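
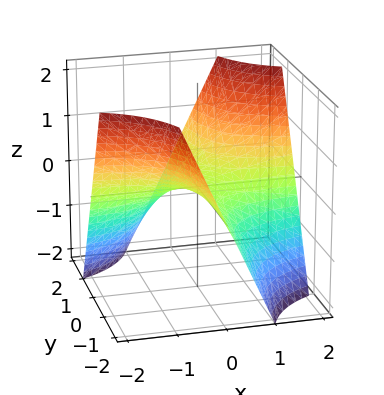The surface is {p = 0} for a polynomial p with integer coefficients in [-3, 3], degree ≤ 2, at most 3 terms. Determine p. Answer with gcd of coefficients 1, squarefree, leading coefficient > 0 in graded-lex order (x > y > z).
x*y - z

Degree: a hyperbolic paraboloid; a quadric, so deg p = 2.
From the axis intercepts and sections: the visible y-axis segment lies entirely on the surface; the visible x-axis segment lies entirely on the surface.
Matching integer coefficients to the picture gives p.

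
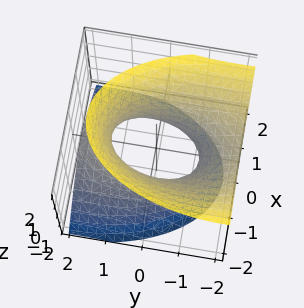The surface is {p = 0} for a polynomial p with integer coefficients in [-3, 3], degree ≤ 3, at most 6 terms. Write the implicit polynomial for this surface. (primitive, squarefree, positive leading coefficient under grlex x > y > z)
3*x^2 + y^2 + 2*y*z - 2*z^2 - 2

1. The degree is 2 — a generic line meets the surface in up to 2 points.
2. Checking where it meets the axes: no z-intercept at any integer in the box.
3. Together with the visible shape, these determine p as stated.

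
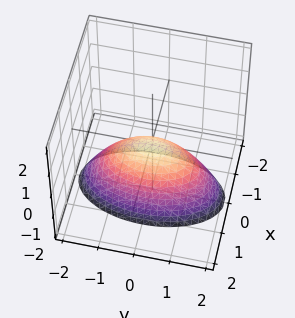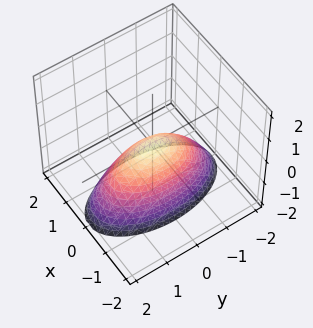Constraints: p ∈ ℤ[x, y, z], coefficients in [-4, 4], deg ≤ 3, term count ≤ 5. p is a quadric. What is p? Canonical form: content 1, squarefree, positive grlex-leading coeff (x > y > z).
(a) The degree is 2 — a paraboloid; a quadric.
(b) Symmetries: it's symmetric under x → −x, forcing even powers of x; it's symmetric under y → −y, forcing even powers of y.
(c) Reading off the gridlines: it crosses the z-axis at the gridline z = 0; it meets the x-axis at x = 0 (among the integer gridlines).
(d) Together with the visible shape, these determine p as stated.

3*x^2 + y^2 + 2*z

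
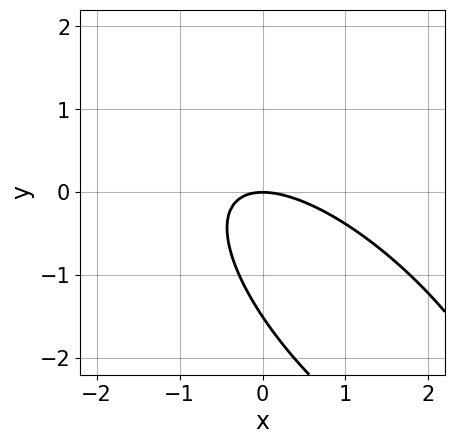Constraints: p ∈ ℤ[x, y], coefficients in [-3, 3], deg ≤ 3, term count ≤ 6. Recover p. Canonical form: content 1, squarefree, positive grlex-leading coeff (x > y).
(a) Degree: a generic line meets the curve in up to 2 points, so deg p = 2.
(b) Observable constraints: one y-axis crossing is at y = 0; one x-axis crossing is at x = 0.
(c) Assembling these constraints gives the stated polynomial.

2*x^2 + 3*x*y + 2*y^2 + 3*y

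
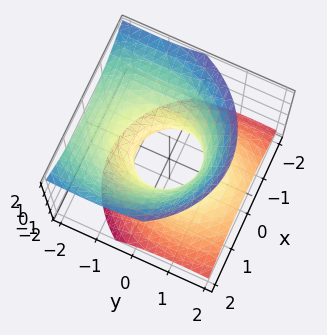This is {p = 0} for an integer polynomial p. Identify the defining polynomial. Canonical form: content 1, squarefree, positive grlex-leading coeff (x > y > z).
3*x^2 + 2*y^2 + 3*y*z - 3*z^2 - 2

1. Degree: no degree-1 surface has this shape, so deg p = 2.
2. Reading off the gridlines: the y-axis gridline crossings are at y ∈ {-1, 1}; it misses every integer gridline on the z-axis.
3. Together with the visible shape, these determine p as stated.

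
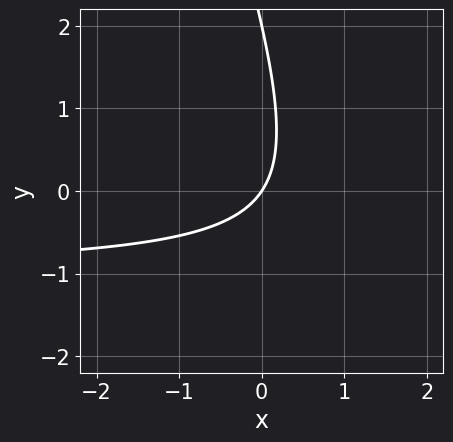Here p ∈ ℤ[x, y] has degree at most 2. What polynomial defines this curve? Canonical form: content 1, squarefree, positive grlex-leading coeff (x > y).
3*x*y + y^2 + 3*x - 2*y

(a) Degree: a generic line meets the curve in up to 2 points, so deg p = 2.
(b) From the axis intercepts and sections: it crosses the x-axis at the gridline x = 0; the y-axis gridline crossings are at y ∈ {0, 2}.
(c) Assembling these constraints gives the stated polynomial.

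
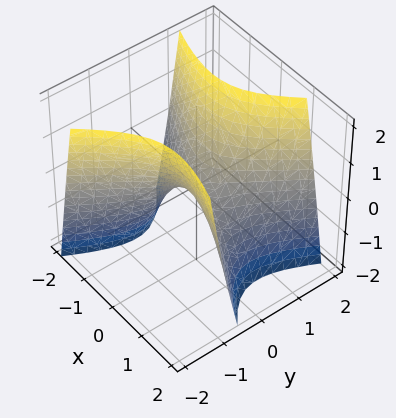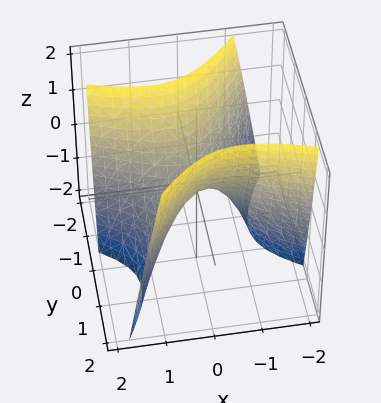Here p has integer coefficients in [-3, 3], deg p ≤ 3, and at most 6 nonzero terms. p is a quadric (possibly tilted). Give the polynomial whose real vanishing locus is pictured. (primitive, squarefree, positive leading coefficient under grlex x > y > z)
2*x^2 + 3*x*y - 3*y^2 + 2*z

(a) The degree is 2 — no degree-1 surface has this shape.
(b) From the axis intercepts and sections: one y-axis crossing is at y = 0; it crosses the z-axis at the gridline z = 0; it crosses the x-axis at the gridline x = 0.
(c) Matching integer coefficients to the picture gives p.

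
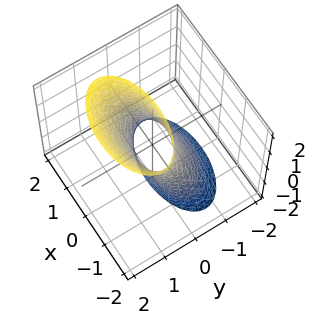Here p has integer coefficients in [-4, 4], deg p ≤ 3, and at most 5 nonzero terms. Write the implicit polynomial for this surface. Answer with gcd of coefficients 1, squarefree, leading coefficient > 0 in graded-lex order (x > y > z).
1. The degree is 2 — the shape is more complex than any degree-1 surface.
2. From the axis intercepts and sections: among the integer gridlines, it crosses the x-axis at x ∈ {-1, 1}; the surface avoids every integer z-axis point in the box.
3. Together with the visible shape, these determine p as stated.

x^2 + 3*y^2 - 2*y*z - 1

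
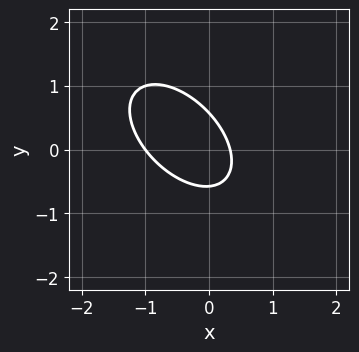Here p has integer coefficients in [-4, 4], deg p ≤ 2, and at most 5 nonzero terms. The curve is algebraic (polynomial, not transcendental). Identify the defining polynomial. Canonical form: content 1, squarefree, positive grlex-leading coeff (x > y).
deg p = 2.
Against the integer gridlines: one x-axis crossing is at x = -1.
Fitting integer coefficients to these (and the overall shape) gives p.

3*x^2 + 3*x*y + 3*y^2 + 2*x - 1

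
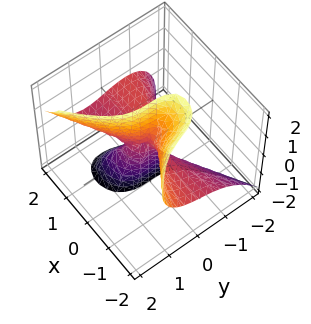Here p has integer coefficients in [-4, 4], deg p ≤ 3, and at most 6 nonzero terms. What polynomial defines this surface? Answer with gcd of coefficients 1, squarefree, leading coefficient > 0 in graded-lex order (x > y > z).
Degree: no degree-2 surface has this shape, so deg p = 3.
Reading off the gridlines: every point of the x-axis in the box is on the surface; the visible z-axis segment lies entirely on the surface.
Together with the visible shape, these determine p as stated.

3*x^2*z + 2*x*z^2 - 3*y^3 + 2*x*y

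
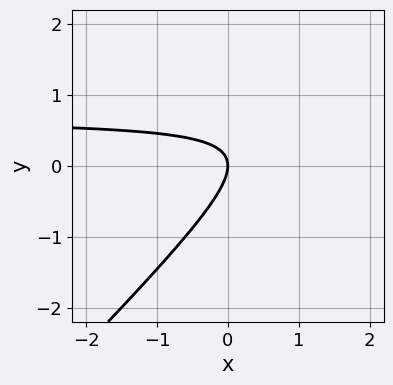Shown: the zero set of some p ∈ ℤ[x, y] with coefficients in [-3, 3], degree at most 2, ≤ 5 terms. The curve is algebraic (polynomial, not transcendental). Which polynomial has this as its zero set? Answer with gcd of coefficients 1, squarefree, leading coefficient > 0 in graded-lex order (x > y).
3*x*y - 3*y^2 - 2*x

Degree: no degree-1 curve has this shape, so deg p = 2.
Checking where it meets the axes: it crosses the x-axis at the gridline x = 0; it meets the y-axis at y = 0 (among the integer gridlines).
Fitting integer coefficients to these (and the overall shape) gives p.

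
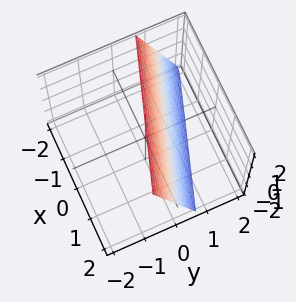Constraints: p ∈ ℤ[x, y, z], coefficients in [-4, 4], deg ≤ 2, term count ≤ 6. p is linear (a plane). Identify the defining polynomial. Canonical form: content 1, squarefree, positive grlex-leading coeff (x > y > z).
x + 3*y + z - 2

First, the degree is 1 — every cross-section is a straight line — this is a plane.
Next, from the axis intercepts and sections: one z-axis crossing is at z = 2; one x-axis crossing is at x = 2.
Finally, matching integer coefficients to the picture gives p.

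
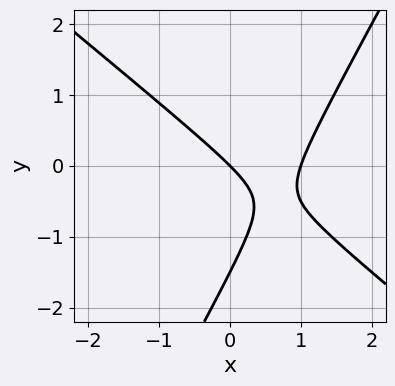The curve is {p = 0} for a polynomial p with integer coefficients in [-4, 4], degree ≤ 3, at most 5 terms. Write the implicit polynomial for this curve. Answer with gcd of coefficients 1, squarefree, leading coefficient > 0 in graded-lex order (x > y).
1. deg p = 2. The shape is more complex than any degree-1 curve.
2. From the axis intercepts and sections: it meets the y-axis at y = 0 (among the integer gridlines); the x-axis gridline crossings are at x ∈ {0, 1}.
3. Assembling these constraints gives the stated polynomial.

3*x^2 + 2*x*y - 2*y^2 - 3*x - 3*y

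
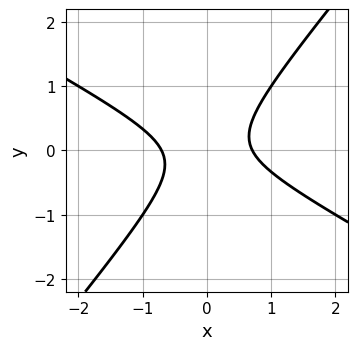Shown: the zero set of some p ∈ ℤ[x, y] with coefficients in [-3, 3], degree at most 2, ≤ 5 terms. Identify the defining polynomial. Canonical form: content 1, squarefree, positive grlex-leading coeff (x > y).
First, degree: a generic line meets the curve in up to 2 points, so deg p = 2.
Then, checking where it meets the axes: the curve avoids every integer y-axis point in the box.
Finally, assembling these constraints gives the stated polynomial.

2*x^2 + 2*x*y - 3*y^2 - 1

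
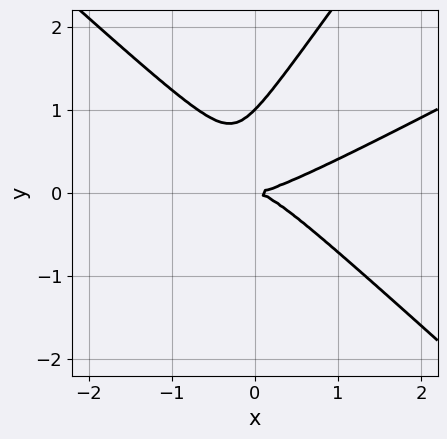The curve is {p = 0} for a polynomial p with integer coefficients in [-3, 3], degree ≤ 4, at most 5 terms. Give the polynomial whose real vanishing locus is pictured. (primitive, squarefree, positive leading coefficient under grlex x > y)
First, degree: no degree-2 curve has this shape, so deg p = 3.
Then, from the visible intercepts: it crosses the x-axis at the gridline x = 0; among the integer gridlines, it crosses the y-axis at y ∈ {0, 1}.
Finally, fitting integer coefficients to these (and the overall shape) gives p.

2*x^3 - 3*x^2*y - 3*x*y^2 + 3*y^3 - 3*y^2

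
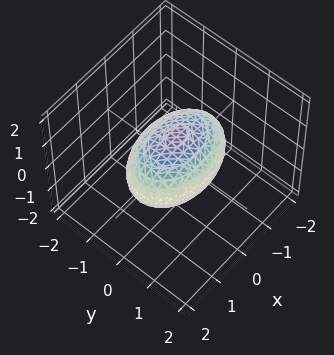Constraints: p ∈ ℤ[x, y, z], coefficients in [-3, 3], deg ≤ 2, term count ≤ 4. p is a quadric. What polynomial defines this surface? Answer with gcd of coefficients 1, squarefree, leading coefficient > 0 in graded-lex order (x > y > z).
(a) deg p = 2.
(b) Symmetries: mirror symmetry z ↦ −z ⇒ only even powers of z; it's symmetric under x → −x, forcing even powers of x; the y ↦ −y reflection is a symmetry, so y appears only in even powers.
(c) From the visible intercepts: among the integer gridlines, it crosses the z-axis at z ∈ {-1, 1}; the y-axis gridline crossings are at y ∈ {-1, 1}.
(d) Putting this together gives p.

x^2 + 2*y^2 + 2*z^2 - 2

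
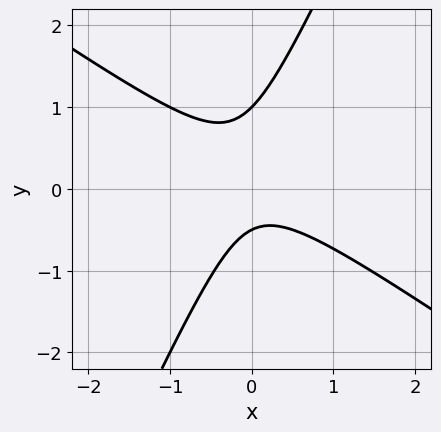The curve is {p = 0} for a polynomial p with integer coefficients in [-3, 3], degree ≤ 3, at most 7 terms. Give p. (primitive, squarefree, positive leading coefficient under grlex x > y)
3*x^2 + 3*x*y - 2*y^2 + y + 1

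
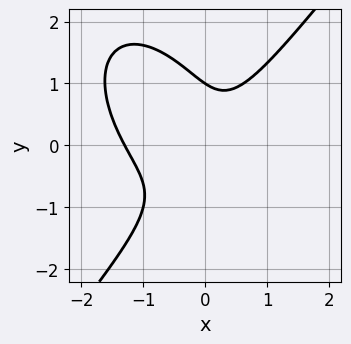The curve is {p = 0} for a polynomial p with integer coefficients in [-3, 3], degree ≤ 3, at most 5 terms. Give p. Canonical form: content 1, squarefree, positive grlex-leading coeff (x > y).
2*x^3 - y^3 + 2*x^2 - 2*x*y + 1

(a) The degree is 3 — the shape is more complex than any degree-2 curve.
(b) Checking where it meets the axes: it crosses the y-axis at the gridline y = 1.
(c) Assembling these constraints gives the stated polynomial.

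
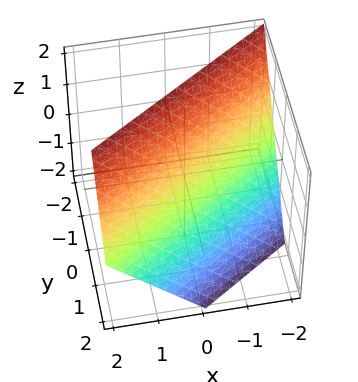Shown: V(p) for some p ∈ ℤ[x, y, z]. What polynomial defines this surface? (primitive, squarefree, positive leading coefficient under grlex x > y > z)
2*x - 3*y - 2*z + 2

1. Degree: every cross-section is a straight line — this is a plane, so deg p = 1.
2. Checking where it meets the axes: it meets the x-axis at x = -1 (among the integer gridlines); it meets the z-axis at z = 1 (among the integer gridlines).
3. Assembling these constraints gives the stated polynomial.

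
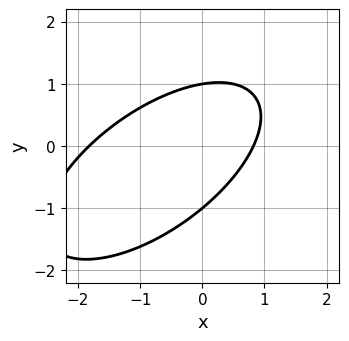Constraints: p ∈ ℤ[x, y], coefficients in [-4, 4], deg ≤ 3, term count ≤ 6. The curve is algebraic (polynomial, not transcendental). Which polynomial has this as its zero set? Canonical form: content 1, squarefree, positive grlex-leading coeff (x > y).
2*x^2 - 3*x*y + 3*y^2 + 2*x - 3

deg p = 2.
From the axis intercepts and sections: among the integer gridlines, it crosses the y-axis at y ∈ {-1, 1}.
Assembling these constraints gives the stated polynomial.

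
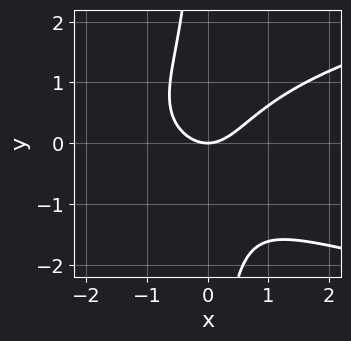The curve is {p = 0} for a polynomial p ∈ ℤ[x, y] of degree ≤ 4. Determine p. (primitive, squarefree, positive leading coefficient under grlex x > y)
1. The degree is 3 — the shape is more complex than any degree-2 curve.
2. From the visible intercepts: it crosses the y-axis at the gridline y = 0; one x-axis crossing is at x = 0.
3. Solving for integer coefficients yields p as stated.

x*y^2 - x^2 + y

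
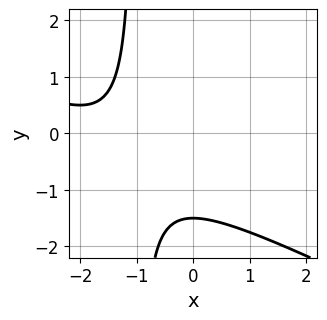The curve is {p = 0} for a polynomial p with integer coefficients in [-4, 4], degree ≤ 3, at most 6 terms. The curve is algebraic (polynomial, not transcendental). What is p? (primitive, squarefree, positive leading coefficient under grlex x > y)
x^2 + 2*x*y + 3*x + 2*y + 3

First, degree: a generic line meets the curve in up to 2 points, so deg p = 2.
Next, from the axis intercepts and sections: it misses every integer gridline on the x-axis.
Finally, matching integer coefficients to the picture gives p.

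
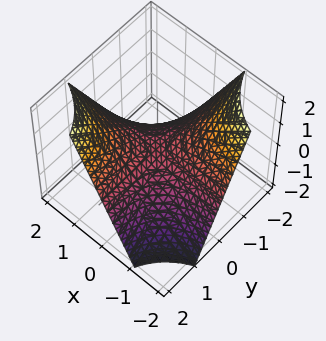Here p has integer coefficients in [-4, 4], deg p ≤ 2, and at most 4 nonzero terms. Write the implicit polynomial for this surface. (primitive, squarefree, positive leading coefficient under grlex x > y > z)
x*y - z

Degree: a hyperbolic paraboloid; a quadric, so deg p = 2.
From the visible intercepts: every point of the x-axis in the box is on the surface; the visible y-axis segment lies entirely on the surface; it crosses the z-axis at the gridline z = 0.
Assembling these constraints gives the stated polynomial.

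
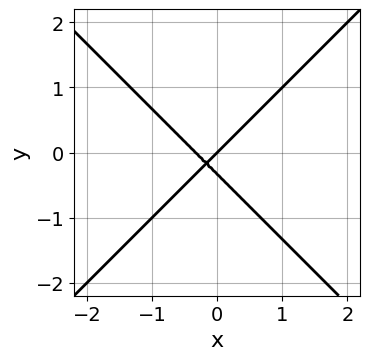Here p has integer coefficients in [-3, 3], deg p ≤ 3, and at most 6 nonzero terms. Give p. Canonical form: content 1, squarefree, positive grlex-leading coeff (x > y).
3*x^2 - 3*y^2 + x - y

(a) deg p = 2. No degree-1 curve has this shape.
(b) Reading off the gridlines: one y-axis crossing is at y = 0; one x-axis crossing is at x = 0.
(c) Putting this together gives p.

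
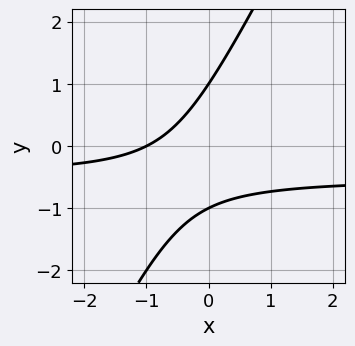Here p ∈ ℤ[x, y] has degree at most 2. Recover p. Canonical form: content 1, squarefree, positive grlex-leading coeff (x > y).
2*x*y - y^2 + x + 1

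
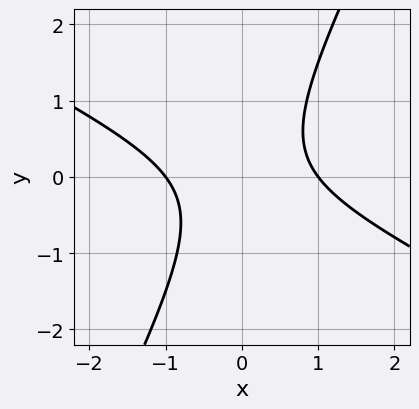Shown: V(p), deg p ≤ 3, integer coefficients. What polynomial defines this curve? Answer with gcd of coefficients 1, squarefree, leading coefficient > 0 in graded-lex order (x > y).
2*x^2 + 3*x*y - 2*y^2 - 2

First, degree: no degree-1 curve has this shape, so deg p = 2.
Then, observable constraints: the curve avoids every integer y-axis point in the box; among the integer gridlines, it crosses the x-axis at x ∈ {-1, 1}.
Finally, assembling these constraints gives the stated polynomial.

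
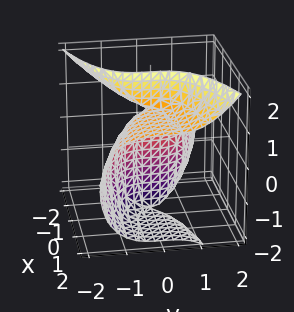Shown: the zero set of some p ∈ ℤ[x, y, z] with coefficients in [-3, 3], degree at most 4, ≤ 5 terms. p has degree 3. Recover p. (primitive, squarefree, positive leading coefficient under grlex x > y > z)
x*z^2 - y^3 + x*z - 2*x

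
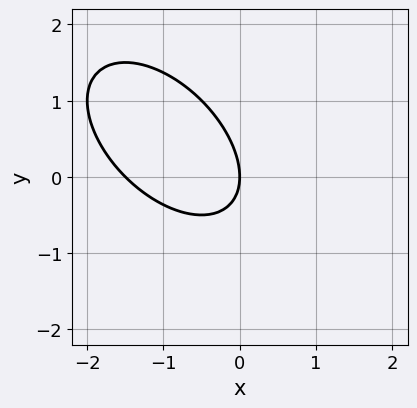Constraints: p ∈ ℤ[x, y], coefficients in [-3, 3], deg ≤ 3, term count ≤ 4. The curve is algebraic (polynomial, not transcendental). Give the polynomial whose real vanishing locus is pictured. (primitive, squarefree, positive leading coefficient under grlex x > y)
(a) The degree is 2 — a generic line meets the curve in up to 2 points.
(b) From the axis intercepts and sections: it crosses the y-axis at the gridline y = 0; it meets the x-axis at x = 0 (among the integer gridlines).
(c) Assembling these constraints gives the stated polynomial.

2*x^2 + 2*x*y + 2*y^2 + 3*x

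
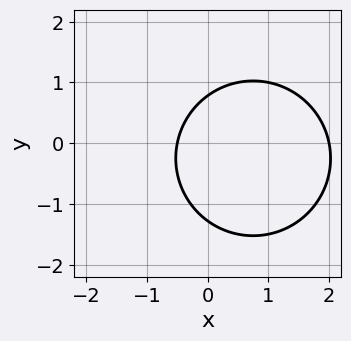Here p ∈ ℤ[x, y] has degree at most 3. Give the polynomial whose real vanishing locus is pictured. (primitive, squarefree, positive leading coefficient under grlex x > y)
1. The degree is 2 — a generic line meets the curve in up to 2 points.
2. Against the integer gridlines: one x-axis crossing is at x = 2.
3. Putting this together gives p.

2*x^2 + 2*y^2 - 3*x + y - 2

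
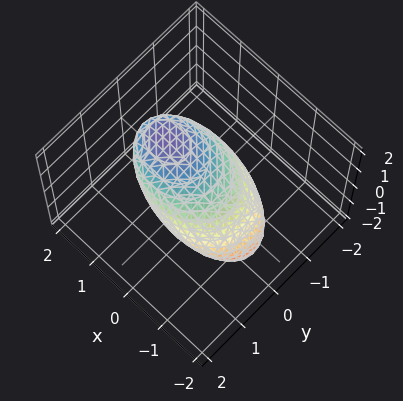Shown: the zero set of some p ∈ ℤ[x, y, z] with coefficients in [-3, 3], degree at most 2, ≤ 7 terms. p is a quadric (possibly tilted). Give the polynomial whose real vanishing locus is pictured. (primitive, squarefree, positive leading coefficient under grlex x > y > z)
The degree is 2 — a generic line meets the surface in up to 2 points.
Against the integer gridlines: the y-axis gridline crossings are at y ∈ {-1, 1}; the z-axis gridline crossings are at z ∈ {-1, 1}.
Solving for integer coefficients yields p as stated.

2*x^2 - 3*x*z + 3*y^2 + 3*z^2 - 3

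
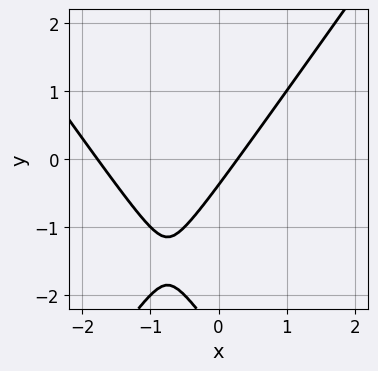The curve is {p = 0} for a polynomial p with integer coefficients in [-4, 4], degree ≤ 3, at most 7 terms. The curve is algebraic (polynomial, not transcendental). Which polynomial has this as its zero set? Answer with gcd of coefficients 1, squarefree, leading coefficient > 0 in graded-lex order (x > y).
First, degree: the shape is more complex than any degree-1 curve, so deg p = 2.
Finally, matching integer coefficients to the picture gives p.

2*x^2 - y^2 + 3*x - 3*y - 1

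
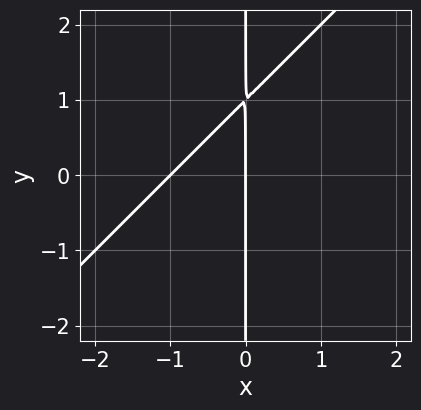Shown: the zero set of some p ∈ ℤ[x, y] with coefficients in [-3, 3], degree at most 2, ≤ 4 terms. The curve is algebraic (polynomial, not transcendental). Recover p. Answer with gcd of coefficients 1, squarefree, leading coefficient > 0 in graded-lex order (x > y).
x^2 - x*y + x

First, degree: the shape is more complex than any degree-1 curve, so deg p = 2.
Then, checking where it meets the axes: among the integer gridlines, it crosses the x-axis at x ∈ {-1, 0}; the visible y-axis segment lies entirely on the curve.
Finally, these observations pin down the coefficients.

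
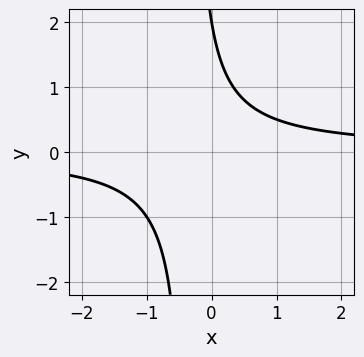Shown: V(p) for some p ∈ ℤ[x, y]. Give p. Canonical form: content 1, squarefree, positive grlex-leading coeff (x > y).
1. deg p = 2. The shape is more complex than any degree-1 curve.
2. Against the integer gridlines: it meets the y-axis at y = 2 (among the integer gridlines); the curve avoids every integer x-axis point in the box.
3. Matching integer coefficients to the picture gives p.

3*x*y + y - 2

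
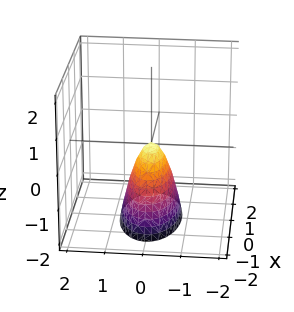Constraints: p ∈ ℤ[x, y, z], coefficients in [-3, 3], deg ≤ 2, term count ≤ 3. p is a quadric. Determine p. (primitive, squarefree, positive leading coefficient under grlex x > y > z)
x^2 + 3*y^2 + z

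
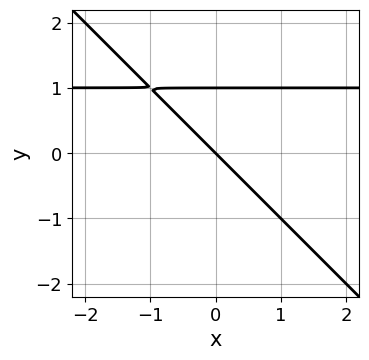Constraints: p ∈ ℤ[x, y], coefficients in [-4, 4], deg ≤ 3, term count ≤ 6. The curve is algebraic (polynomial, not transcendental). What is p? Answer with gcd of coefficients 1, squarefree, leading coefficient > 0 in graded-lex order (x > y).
x*y + y^2 - x - y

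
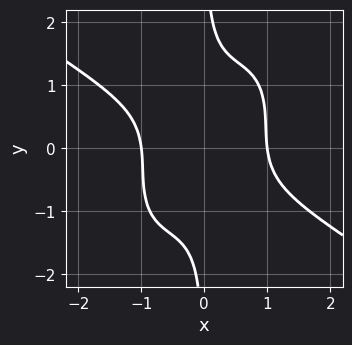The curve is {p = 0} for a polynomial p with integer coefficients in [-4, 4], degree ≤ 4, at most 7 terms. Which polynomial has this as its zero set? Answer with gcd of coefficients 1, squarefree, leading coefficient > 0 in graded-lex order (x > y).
2*x^4 + x^3*y - 2*x^2*y^2 + 2*x*y^3 - 2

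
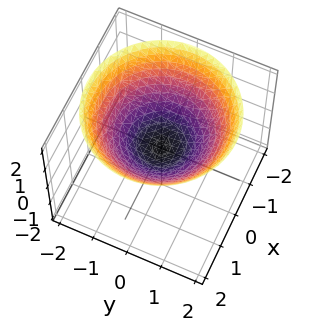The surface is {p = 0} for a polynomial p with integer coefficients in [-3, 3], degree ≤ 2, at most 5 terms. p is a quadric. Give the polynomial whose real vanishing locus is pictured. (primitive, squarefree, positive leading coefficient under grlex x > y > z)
x^2 + y^2 - 2*z

(a) Degree: a paraboloid; a quadric, so deg p = 2.
(b) Symmetry: every cross-section ⟂ z is a circle, so x, y appear only via x² + y².
(c) Observable constraints: a circular section at z = 1 has radius between 1 and 2; it crosses the z-axis at the gridline z = 0; it meets the x-axis at x = 0 (among the integer gridlines); it meets the y-axis at y = 0 (among the integer gridlines).
(d) These observations pin down the coefficients.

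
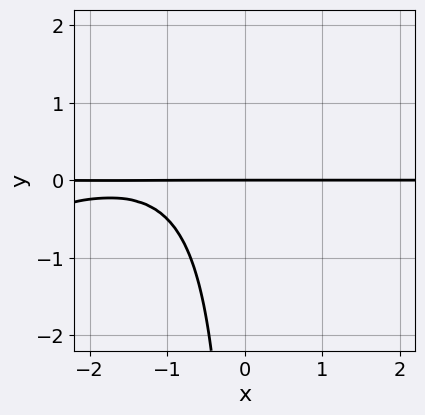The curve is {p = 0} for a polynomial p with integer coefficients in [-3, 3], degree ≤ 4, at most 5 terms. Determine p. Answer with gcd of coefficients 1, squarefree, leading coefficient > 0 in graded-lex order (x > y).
(a) deg p = 3. A generic line meets the curve in up to 3 points.
(b) Reading off the gridlines: it crosses the y-axis at the gridline y = 0; every point of the x-axis in the box is on the curve.
(c) Fitting integer coefficients to these (and the overall shape) gives p.

x^2*y - 2*x*y^2 + 3*x*y + 3*y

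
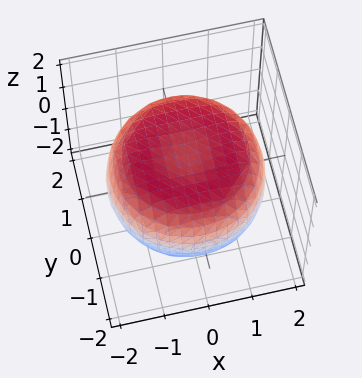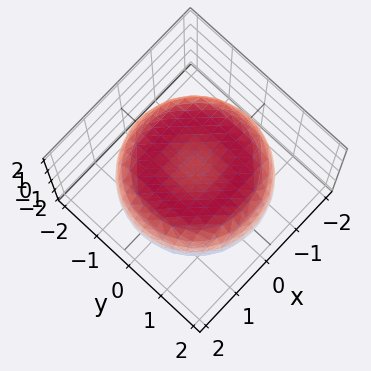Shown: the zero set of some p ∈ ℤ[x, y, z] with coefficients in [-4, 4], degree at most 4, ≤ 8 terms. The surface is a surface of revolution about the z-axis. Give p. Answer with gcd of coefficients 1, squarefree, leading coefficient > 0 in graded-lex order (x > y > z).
1. Degree: a generic line meets the surface in up to 4 points, so deg p = 4.
2. Symmetries: every cross-section ⟂ z is a circle, so x, y appear only via x² + y².
3. Reading off the gridlines: a circular section at z = 0 has radius between 1 and 2; among the integer gridlines, it crosses the z-axis at z ∈ {-1, 1}.
4. Assembling these constraints gives the stated polynomial.

x^4 + 2*x^2*y^2 + y^4 - 2*x^2 - 2*y^2 + 3*z^2 - 3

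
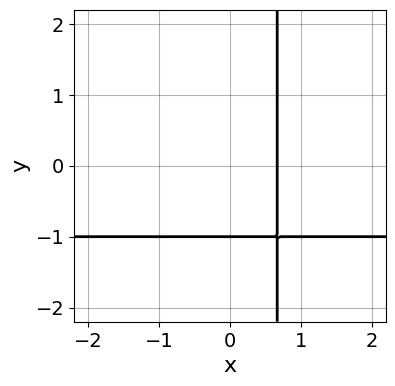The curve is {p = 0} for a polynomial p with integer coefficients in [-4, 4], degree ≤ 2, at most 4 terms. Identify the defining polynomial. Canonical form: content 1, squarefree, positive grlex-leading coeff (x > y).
(a) deg p = 2. No degree-1 curve has this shape.
(b) Observable constraints: it crosses the y-axis at the gridline y = -1.
(c) The integer polynomial consistent with all of this is the stated p.

3*x*y + 3*x - 2*y - 2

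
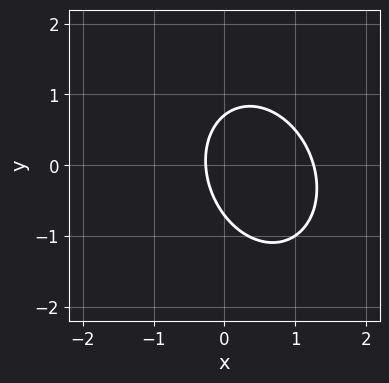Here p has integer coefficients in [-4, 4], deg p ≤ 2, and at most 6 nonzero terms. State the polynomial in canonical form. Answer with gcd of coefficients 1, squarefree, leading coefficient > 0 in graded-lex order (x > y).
(a) Degree: the shape is more complex than any degree-1 curve, so deg p = 2.
(b) The integer polynomial consistent with all of this is the stated p.

3*x^2 + x*y + 2*y^2 - 3*x - 1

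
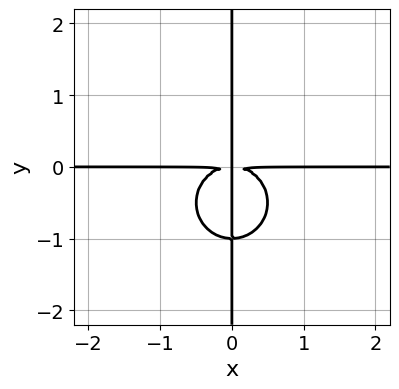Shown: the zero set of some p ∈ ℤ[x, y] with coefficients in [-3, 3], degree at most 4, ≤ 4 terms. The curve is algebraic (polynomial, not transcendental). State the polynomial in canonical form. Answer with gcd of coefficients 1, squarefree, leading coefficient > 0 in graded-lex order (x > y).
x^3*y + x*y^3 + x*y^2

1. Degree: no degree-3 curve has this shape, so deg p = 4.
2. From the axis intercepts and sections: every point of the y-axis in the box is on the curve; every point of the x-axis in the box is on the curve.
3. Assembling these constraints gives the stated polynomial.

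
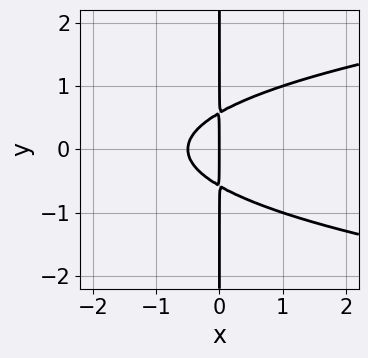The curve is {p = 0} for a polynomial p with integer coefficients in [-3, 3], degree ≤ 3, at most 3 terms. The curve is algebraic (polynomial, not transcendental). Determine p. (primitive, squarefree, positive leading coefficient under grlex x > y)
3*x*y^2 - 2*x^2 - x

First, deg p = 3. No degree-2 curve has this shape.
Next, symmetries: it's symmetric under y → −y, forcing even powers of y.
Next, from the axis intercepts and sections: it meets the x-axis at x = 0 (among the integer gridlines); the visible y-axis segment lies entirely on the curve.
Finally, matching integer coefficients to the picture gives p.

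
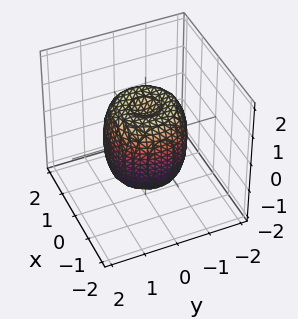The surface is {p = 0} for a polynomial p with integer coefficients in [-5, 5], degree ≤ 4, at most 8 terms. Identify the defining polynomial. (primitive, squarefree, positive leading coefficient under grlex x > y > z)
2*x^4 + 4*x^2*y^2 + 2*y^4 - 2*x^2 - 2*y^2 + z^2 - 1

First, degree: a generic line meets the surface in up to 4 points, so deg p = 4.
Then, symmetry: every cross-section ⟂ z is a circle, so x, y appear only via x² + y².
Then, reading off the gridlines: a circular section at z = 0 has radius between 1 and 2; the z-axis gridline crossings are at z ∈ {-1, 1}.
Finally, fitting integer coefficients to these (and the overall shape) gives p.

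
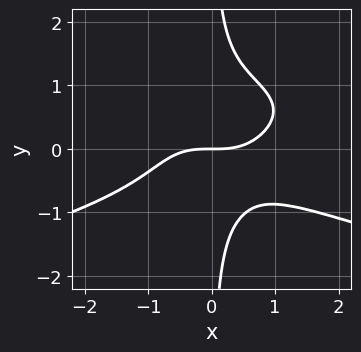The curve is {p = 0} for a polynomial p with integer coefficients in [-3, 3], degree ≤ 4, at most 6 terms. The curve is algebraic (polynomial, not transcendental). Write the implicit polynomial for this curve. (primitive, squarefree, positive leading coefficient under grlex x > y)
3*x*y^3 + x^3 - x*y^2 - 2*y

(a) Degree: a generic line meets the curve in up to 4 points, so deg p = 4.
(b) From the visible intercepts: it meets the x-axis at x = 0 (among the integer gridlines); it meets the y-axis at y = 0 (among the integer gridlines).
(c) Together with the visible shape, these determine p as stated.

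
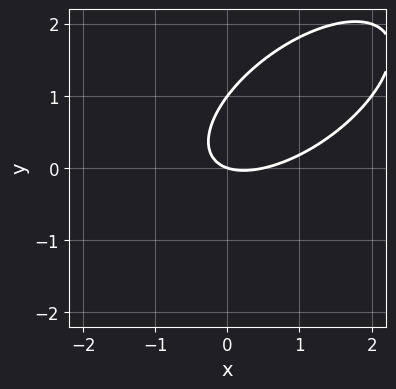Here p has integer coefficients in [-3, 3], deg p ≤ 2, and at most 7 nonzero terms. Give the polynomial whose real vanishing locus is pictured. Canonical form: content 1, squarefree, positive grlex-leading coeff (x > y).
2*x^2 - 3*x*y + 3*y^2 - x - 3*y

1. deg p = 2. A generic line meets the curve in up to 2 points.
2. From the visible intercepts: the y-axis gridline crossings are at y ∈ {0, 1}; it meets the x-axis at x = 0 (among the integer gridlines).
3. Together with the visible shape, these determine p as stated.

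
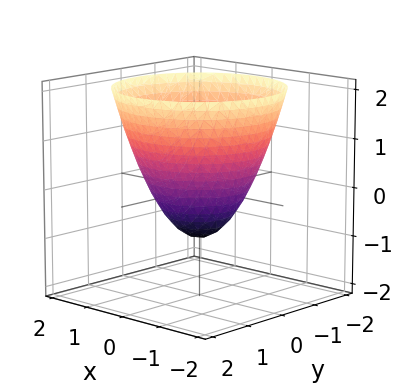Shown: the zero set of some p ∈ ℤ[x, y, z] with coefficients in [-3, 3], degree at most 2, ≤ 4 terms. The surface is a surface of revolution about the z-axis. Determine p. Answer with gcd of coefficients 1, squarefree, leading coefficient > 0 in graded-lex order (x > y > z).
Degree: a generic line meets the surface in up to 2 points, so deg p = 2.
Symmetry: the z-axis is an axis of rotation, so x and y enter only as x² + y².
Against the integer gridlines: the y-axis gridline crossings are at y ∈ {-1, 1}; the x-axis gridline crossings are at x ∈ {-1, 1}; a circular section at z = 0 has radius exactly 1.
Putting this together gives p. Check: (0, 0, -1) on the z-axis lies on the surface, and p(0, 0, -1) = 0. ✓

x^2 + y^2 - z - 1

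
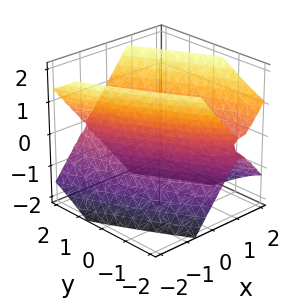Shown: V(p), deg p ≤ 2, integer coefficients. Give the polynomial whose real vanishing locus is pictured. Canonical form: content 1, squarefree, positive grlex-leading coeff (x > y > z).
(a) Degree: the shape is more complex than any degree-1 surface, so deg p = 2.
(b) Checking where it meets the axes: the y-axis gridline crossings are at y ∈ {-1, 1}; the surface avoids every integer z-axis point in the box.
(c) The integer polynomial consistent with all of this is the stated p.

3*x^2 + 3*x*y + y^2 - 2*z^2 - 1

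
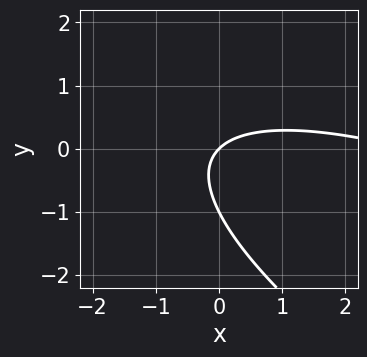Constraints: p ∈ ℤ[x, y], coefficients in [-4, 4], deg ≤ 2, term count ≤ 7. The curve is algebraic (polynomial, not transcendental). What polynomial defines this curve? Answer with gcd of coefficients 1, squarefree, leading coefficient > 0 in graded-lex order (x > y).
x^2 + 3*x*y + 3*y^2 - 3*x + 3*y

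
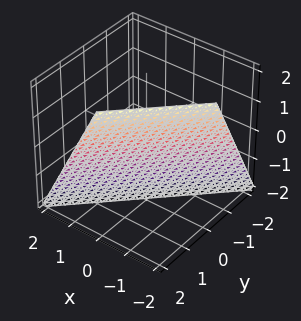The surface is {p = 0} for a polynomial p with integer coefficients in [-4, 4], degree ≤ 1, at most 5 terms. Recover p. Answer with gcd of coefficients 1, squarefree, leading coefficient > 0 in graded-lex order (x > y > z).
2*x - 2*y + z + 2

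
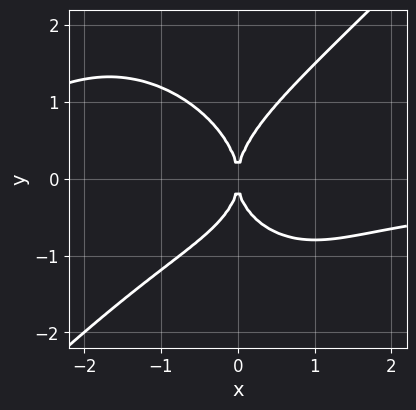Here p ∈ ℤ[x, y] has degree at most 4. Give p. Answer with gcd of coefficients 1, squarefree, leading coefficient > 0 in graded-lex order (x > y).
First, the degree is 4 — the shape is more complex than any degree-3 curve.
Next, checking where it meets the axes: it meets the y-axis at y = 0 (among the integer gridlines); it crosses the x-axis at the gridline x = 0.
Finally, fitting integer coefficients to these (and the overall shape) gives p.

x^3*y - y^4 + x^2*y + 2*x^2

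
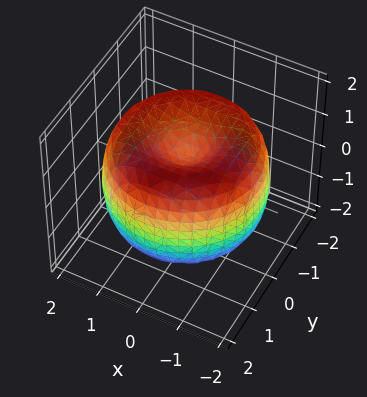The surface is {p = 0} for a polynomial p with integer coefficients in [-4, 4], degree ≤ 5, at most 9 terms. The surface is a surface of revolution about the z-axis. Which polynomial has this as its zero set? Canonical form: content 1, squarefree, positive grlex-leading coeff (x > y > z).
Degree: a generic line meets the surface in up to 4 points, so deg p = 4.
Symmetry: the z-axis is an axis of rotation, so x and y enter only as x² + y².
Reading off the gridlines: a circular section at z = -1 has radius between 0 and 1.
Assembling these constraints gives the stated polynomial.

x^4 + 2*x^2*y^2 + y^4 - 3*x^2 - 3*y^2 + 2*z^2 - 1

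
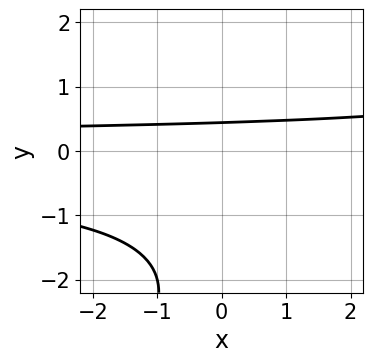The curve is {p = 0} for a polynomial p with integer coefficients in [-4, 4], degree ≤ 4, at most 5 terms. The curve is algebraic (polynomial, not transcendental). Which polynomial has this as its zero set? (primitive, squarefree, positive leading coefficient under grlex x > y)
First, deg p = 3. No degree-2 curve has this shape.
Next, against the integer gridlines: it misses every integer gridline on the x-axis.
Finally, these observations pin down the coefficients.

x*y^2 - y^3 - 3*y^2 - 3*y + 2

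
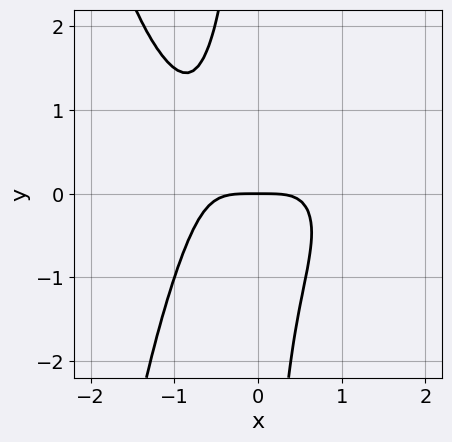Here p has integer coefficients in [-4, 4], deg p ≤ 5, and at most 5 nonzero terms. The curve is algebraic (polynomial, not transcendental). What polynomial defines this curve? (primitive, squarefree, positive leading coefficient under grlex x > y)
3*x^4 + x^2*y^2 - 2*x^2*y + 3*x*y^2 + 3*y

1. The degree is 4 — no degree-3 curve has this shape.
2. From the visible intercepts: it meets the y-axis at y = 0 (among the integer gridlines); it crosses the x-axis at the gridline x = 0.
3. Putting this together gives p.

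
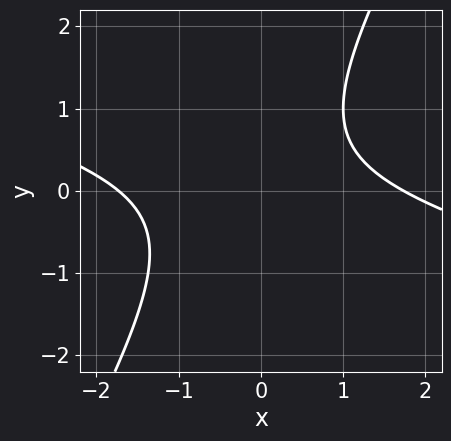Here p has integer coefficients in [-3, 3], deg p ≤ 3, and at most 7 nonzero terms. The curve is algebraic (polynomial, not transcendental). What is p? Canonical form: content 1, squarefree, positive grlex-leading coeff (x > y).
1. The degree is 2 — the shape is more complex than any degree-1 curve.
2. From the visible intercepts: it misses every integer gridline on the y-axis.
3. These observations pin down the coefficients.

x^2 + 3*x*y - 2*y^2 + y - 3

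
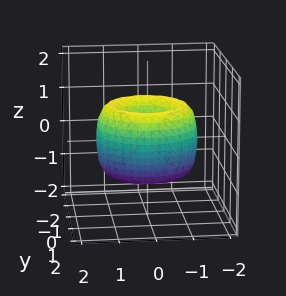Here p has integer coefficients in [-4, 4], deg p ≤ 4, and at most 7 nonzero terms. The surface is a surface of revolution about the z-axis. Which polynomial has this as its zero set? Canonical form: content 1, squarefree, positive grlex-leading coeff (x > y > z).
x^4 + 2*x^2*y^2 + y^4 - 2*x^2 - 2*y^2 + z^2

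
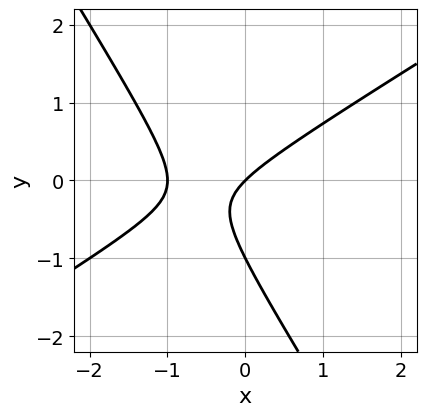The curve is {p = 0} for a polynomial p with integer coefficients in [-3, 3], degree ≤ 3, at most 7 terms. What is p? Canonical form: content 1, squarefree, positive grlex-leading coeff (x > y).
x^2 - x*y - y^2 + x - y

The degree is 2 — a generic line meets the curve in up to 2 points.
From the axis intercepts and sections: the x-axis gridline crossings are at x ∈ {-1, 0}; the y-axis gridline crossings are at y ∈ {-1, 0}.
Together with the visible shape, these determine p as stated.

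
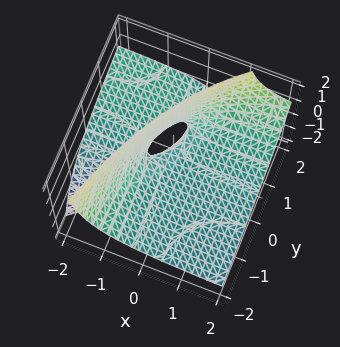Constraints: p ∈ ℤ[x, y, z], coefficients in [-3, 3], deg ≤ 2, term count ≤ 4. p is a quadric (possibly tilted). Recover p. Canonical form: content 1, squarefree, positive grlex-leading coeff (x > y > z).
x*y - 3*x*z + 2*y*z - 2*z

First, degree: a generic line meets the surface in up to 2 points, so deg p = 2.
Next, reading off the gridlines: every point of the y-axis in the box is on the surface; one z-axis crossing is at z = 0.
Finally, solving for integer coefficients yields p as stated. Check: (2, 0, 0) on the x-axis lies on the surface, and p(2, 0, 0) = 0. ✓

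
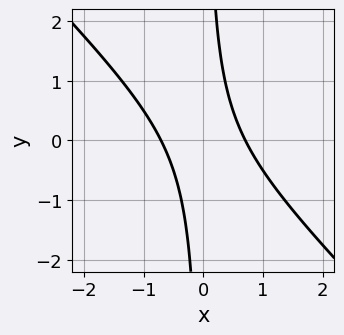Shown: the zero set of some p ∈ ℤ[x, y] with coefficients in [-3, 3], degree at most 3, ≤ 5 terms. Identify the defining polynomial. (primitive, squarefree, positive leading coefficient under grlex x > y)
deg p = 2. The shape is more complex than any degree-1 curve.
Against the integer gridlines: no y-intercept at any integer in the box.
Putting this together gives p.

2*x^2 + 2*x*y - 1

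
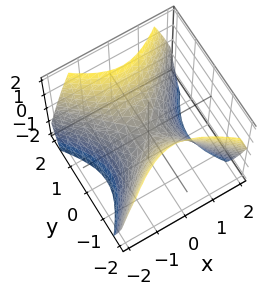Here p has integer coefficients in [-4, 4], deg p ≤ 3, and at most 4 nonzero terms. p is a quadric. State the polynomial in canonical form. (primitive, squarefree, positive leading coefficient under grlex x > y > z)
deg p = 2. A hyperbolic paraboloid; a quadric.
Symmetries: mirror symmetry y ↦ −y ⇒ only even powers of y; it's symmetric under x → −x, forcing even powers of x.
Observable constraints: it crosses the x-axis at the gridline x = 0; it meets the z-axis at z = 0 (among the integer gridlines).
Matching integer coefficients to the picture gives p.

x^2 - y^2 + z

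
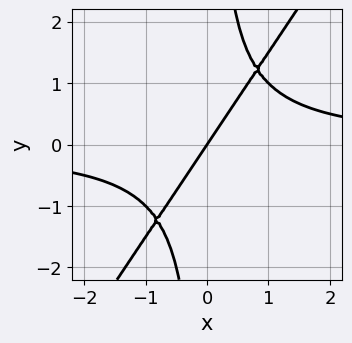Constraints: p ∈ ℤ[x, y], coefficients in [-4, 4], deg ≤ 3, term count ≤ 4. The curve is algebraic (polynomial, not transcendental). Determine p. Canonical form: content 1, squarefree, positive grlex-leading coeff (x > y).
First, deg p = 3. No degree-2 curve has this shape.
Then, reading off the gridlines: it crosses the y-axis at the gridline y = 0; it meets the x-axis at x = 0 (among the integer gridlines).
Finally, fitting integer coefficients to these (and the overall shape) gives p.

3*x^2*y - 2*x*y^2 - 3*x + 2*y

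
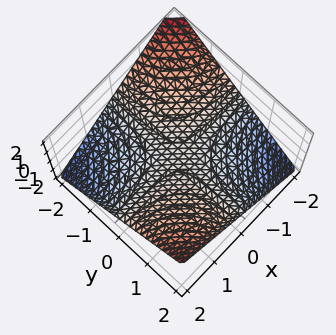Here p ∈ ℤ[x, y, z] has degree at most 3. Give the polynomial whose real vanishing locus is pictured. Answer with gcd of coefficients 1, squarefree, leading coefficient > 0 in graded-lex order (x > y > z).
x*y - 2*z

(a) deg p = 2. A saddle surface; a quadric.
(b) Against the integer gridlines: the visible x-axis segment lies entirely on the surface; one z-axis crossing is at z = 0; the visible y-axis segment lies entirely on the surface.
(c) Solving for integer coefficients yields p as stated.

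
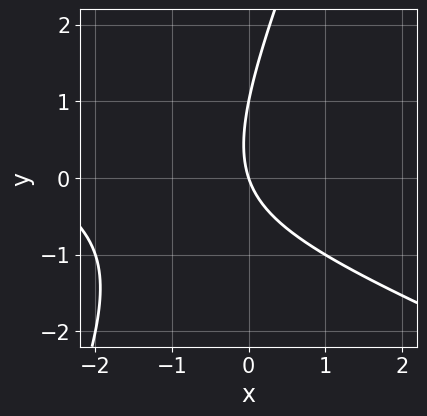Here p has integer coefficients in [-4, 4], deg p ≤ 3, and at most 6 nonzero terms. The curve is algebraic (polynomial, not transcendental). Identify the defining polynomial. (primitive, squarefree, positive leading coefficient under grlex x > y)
x^2 + 2*x*y - y^2 + 3*x + y

(a) deg p = 2. A generic line meets the curve in up to 2 points.
(b) Reading off the gridlines: among the integer gridlines, it crosses the y-axis at y ∈ {0, 1}; it meets the x-axis at x = 0 (among the integer gridlines).
(c) Solving for integer coefficients yields p as stated.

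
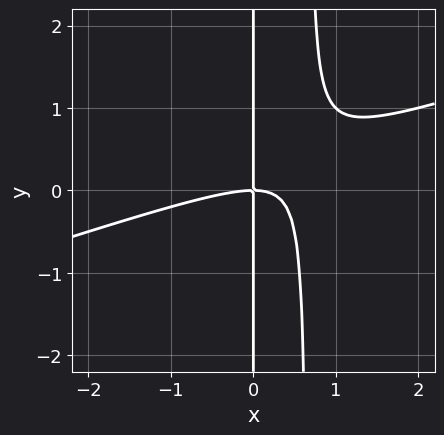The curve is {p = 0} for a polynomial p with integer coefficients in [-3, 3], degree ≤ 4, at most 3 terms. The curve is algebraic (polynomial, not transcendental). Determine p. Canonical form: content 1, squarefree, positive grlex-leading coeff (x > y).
x^3 - 3*x^2*y + 2*x*y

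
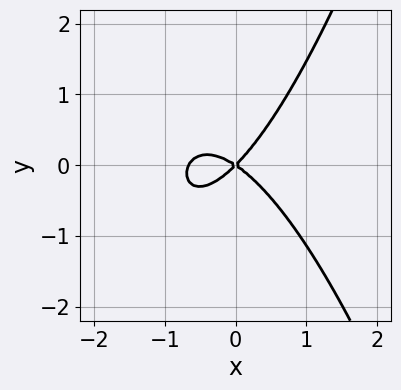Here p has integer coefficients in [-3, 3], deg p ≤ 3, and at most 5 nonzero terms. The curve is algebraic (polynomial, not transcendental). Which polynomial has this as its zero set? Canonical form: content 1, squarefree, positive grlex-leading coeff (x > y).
First, the degree is 3 — no degree-2 curve has this shape.
Then, reading off the gridlines: it meets the y-axis at y = 0 (among the integer gridlines); it meets the x-axis at x = 0 (among the integer gridlines).
Finally, assembling these constraints gives the stated polynomial.

3*x^3 + 2*x^2 + x*y - 3*y^2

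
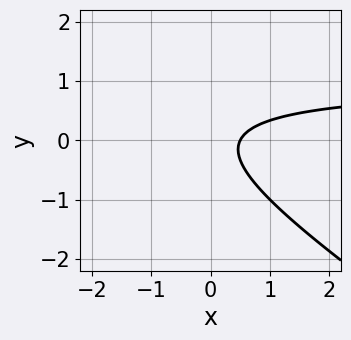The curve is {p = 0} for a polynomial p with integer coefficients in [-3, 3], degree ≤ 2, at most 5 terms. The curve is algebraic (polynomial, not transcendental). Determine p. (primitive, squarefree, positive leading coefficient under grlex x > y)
2*x*y + 3*y^2 - 2*x + 1

deg p = 2.
Observable constraints: the curve avoids every integer y-axis point in the box.
Solving for integer coefficients yields p as stated.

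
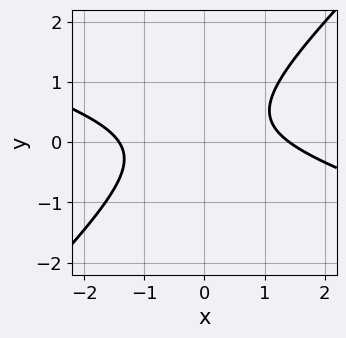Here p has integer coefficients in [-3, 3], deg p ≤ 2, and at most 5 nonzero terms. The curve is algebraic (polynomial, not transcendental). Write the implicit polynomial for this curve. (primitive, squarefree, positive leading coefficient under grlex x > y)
x^2 + 2*x*y - 3*y^2 + y - 2

1. The degree is 2 — the shape is more complex than any degree-1 curve.
2. From the axis intercepts and sections: it misses every integer gridline on the y-axis.
3. Solving for integer coefficients yields p as stated.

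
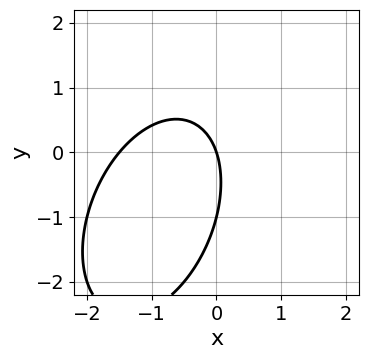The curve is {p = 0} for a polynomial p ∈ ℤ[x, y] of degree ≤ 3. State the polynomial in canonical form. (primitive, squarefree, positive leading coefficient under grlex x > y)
1. deg p = 2. No degree-1 curve has this shape.
2. From the axis intercepts and sections: one x-axis crossing is at x = 0; the y-axis gridline crossings are at y ∈ {-1, 0}.
3. Fitting integer coefficients to these (and the overall shape) gives p.

2*x^2 - x*y + y^2 + 3*x + y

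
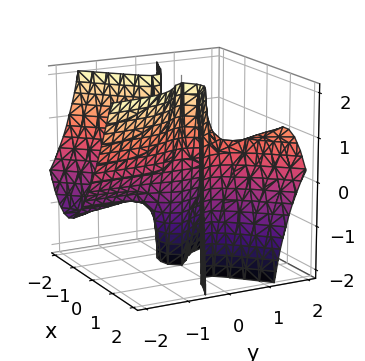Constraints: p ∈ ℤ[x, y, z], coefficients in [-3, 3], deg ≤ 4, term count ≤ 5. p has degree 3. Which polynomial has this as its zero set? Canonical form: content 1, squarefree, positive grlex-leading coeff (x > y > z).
The degree is 3 — no degree-2 surface has this shape.
From the visible intercepts: every point of the y-axis in the box is on the surface; every point of the z-axis in the box is on the surface; the x-axis gridline crossings are at x ∈ {-1, 0, 1}.
Solving for integer coefficients yields p as stated.

x^3 + 2*x^2*y - 3*x*y^2 + 2*y^2*z - x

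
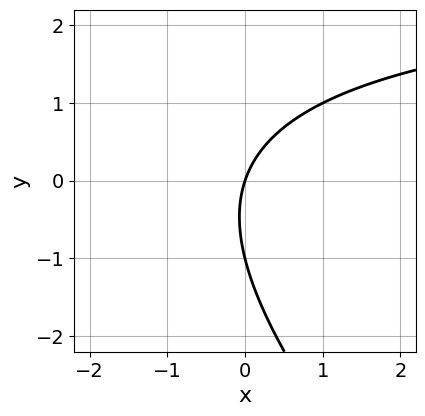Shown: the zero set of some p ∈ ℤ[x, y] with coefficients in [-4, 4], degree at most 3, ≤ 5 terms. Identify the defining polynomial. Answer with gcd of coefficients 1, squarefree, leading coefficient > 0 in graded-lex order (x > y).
x*y + y^2 - 3*x + y

1. Degree: a generic line meets the curve in up to 2 points, so deg p = 2.
2. Checking where it meets the axes: among the integer gridlines, it crosses the y-axis at y ∈ {-1, 0}; it crosses the x-axis at the gridline x = 0.
3. Putting this together gives p.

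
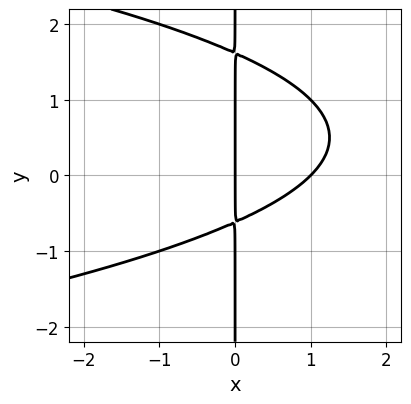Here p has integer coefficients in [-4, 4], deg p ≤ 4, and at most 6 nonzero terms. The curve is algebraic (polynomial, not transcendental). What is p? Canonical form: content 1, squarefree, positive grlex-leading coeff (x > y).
The degree is 3 — a generic line meets the curve in up to 3 points.
From the visible intercepts: among the integer gridlines, it crosses the x-axis at x ∈ {0, 1}; the visible y-axis segment lies entirely on the curve.
Matching integer coefficients to the picture gives p.

x*y^2 + x^2 - x*y - x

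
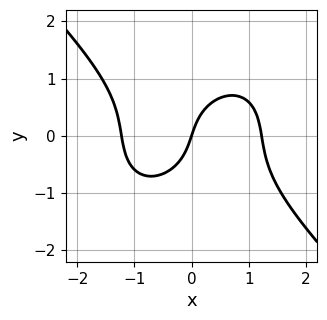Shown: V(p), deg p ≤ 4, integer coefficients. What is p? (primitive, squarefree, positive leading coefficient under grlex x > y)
2*x^3 + 2*y^3 - 3*x + y

1. Degree: a generic line meets the curve in up to 3 points, so deg p = 3.
2. Reading off the gridlines: one y-axis crossing is at y = 0; it meets the x-axis at x = 0 (among the integer gridlines).
3. Putting this together gives p.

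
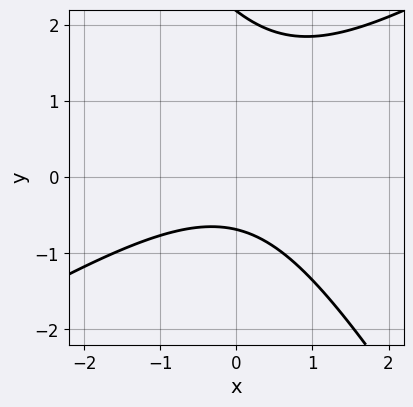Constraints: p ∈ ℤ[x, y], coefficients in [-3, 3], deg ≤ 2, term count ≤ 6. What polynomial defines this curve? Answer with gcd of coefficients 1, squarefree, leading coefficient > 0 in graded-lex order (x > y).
(a) deg p = 2.
(b) From the axis intercepts and sections: no x-intercept at any integer in the box.
(c) The integer polynomial consistent with all of this is the stated p.

2*x^2 - 2*x*y - 2*y^2 + 3*y + 3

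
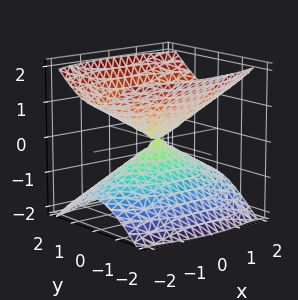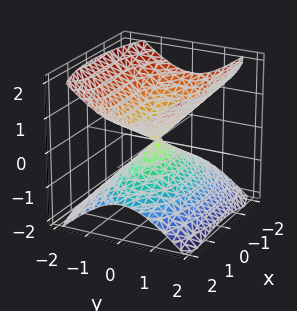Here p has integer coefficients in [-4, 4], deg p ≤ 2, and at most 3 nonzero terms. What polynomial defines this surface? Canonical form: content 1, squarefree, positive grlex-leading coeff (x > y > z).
First, there are 2 components. They look like related sheets of one shape, so recover p as a whole.
Then, degree: two nappes meeting at a single point; a quadric, so deg p = 2.
Next, symmetries: the x ↦ −x reflection is a symmetry, so x appears only in even powers; the z ↦ −z reflection is a symmetry, so z appears only in even powers; the y ↦ −y reflection is a symmetry, so y appears only in even powers.
Next, observable constraints: it crosses the z-axis at the gridline z = 0; it crosses the x-axis at the gridline x = 0; it meets the y-axis at y = 0 (among the integer gridlines).
Finally, assembling these constraints gives the stated polynomial.

x^2 + 3*y^2 - 3*z^2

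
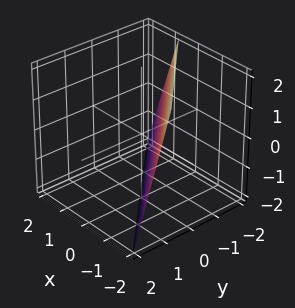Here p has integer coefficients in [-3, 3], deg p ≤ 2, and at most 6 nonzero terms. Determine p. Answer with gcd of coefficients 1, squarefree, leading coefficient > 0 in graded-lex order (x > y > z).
First, deg p = 1.
Next, checking where it meets the axes: it meets the z-axis at z = -2 (among the integer gridlines).
Finally, assembling these constraints gives the stated polynomial.

3*x + 3*y + z + 2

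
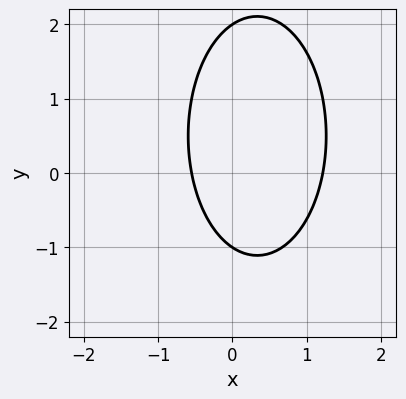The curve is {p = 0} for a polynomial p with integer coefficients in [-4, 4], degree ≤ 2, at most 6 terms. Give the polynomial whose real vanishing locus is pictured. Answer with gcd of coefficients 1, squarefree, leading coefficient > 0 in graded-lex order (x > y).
3*x^2 + y^2 - 2*x - y - 2

(a) Degree: a generic line meets the curve in up to 2 points, so deg p = 2.
(b) Checking where it meets the axes: among the integer gridlines, it crosses the y-axis at y ∈ {-1, 2}.
(c) Putting this together gives p.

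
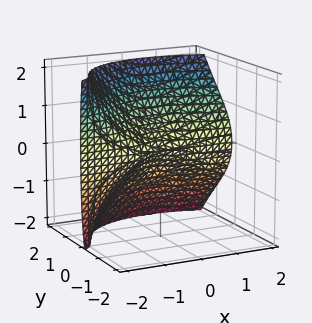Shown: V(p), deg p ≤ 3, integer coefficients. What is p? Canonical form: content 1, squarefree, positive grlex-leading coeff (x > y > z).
2*x^2*y - x*z^2 + 3*y^3 - y*z^2 - 2*z^2

(a) The degree is 3 — a generic line meets the surface in up to 3 points.
(b) Observable constraints: every point of the x-axis in the box is on the surface; one z-axis crossing is at z = 0.
(c) Solving for integer coefficients yields p as stated.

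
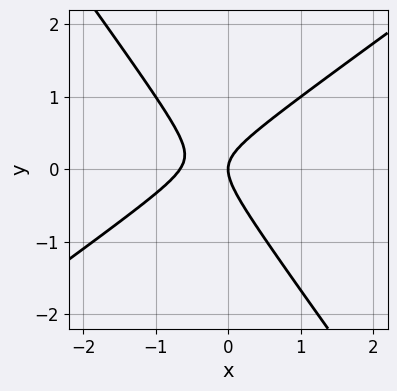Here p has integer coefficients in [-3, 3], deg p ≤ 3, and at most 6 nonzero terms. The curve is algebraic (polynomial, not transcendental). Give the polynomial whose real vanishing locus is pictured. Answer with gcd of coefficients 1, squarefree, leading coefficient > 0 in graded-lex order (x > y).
3*x^2 - 2*x*y - 3*y^2 + 2*x

(a) The degree is 2 — no degree-1 curve has this shape.
(b) From the visible intercepts: it meets the y-axis at y = 0 (among the integer gridlines); it crosses the x-axis at the gridline x = 0.
(c) Assembling these constraints gives the stated polynomial.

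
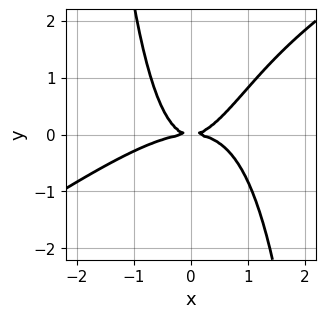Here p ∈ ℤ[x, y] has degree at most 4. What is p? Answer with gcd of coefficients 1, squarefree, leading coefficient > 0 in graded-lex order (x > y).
(a) Degree: no degree-3 curve has this shape, so deg p = 4.
(b) Checking where it meets the axes: it crosses the x-axis at the gridline x = 0; it meets the y-axis at y = 0 (among the integer gridlines).
(c) Assembling these constraints gives the stated polynomial.

2*x^4 - 3*x^3*y + 3*x^2*y - 3*y^2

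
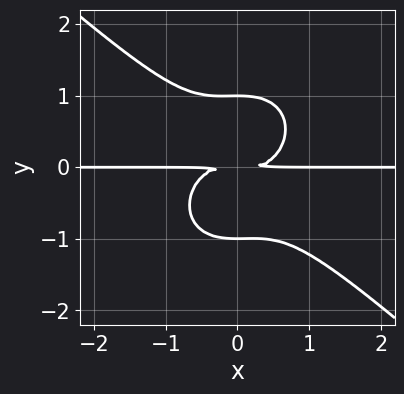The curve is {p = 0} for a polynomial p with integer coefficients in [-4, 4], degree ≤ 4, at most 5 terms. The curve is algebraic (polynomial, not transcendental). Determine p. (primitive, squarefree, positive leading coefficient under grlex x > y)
3*x^3*y + x^2*y^2 + 3*y^4 - 3*y^2

(a) Degree: no degree-3 curve has this shape, so deg p = 4.
(b) Reading off the gridlines: the y-axis gridline crossings are at y ∈ {-1, 1}; every point of the x-axis in the box is on the curve.
(c) Solving for integer coefficients yields p as stated.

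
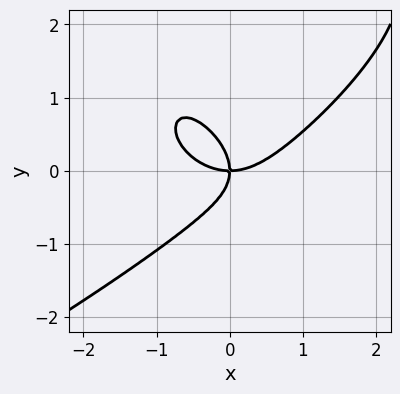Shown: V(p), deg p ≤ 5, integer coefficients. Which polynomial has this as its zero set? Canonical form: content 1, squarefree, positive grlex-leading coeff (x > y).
y^4 + 2*x^3 - 3*y^3 - 3*x*y

1. Degree: the shape is more complex than any degree-3 curve, so deg p = 4.
2. From the axis intercepts and sections: one y-axis crossing is at y = 0; it crosses the x-axis at the gridline x = 0.
3. Together with the visible shape, these determine p as stated.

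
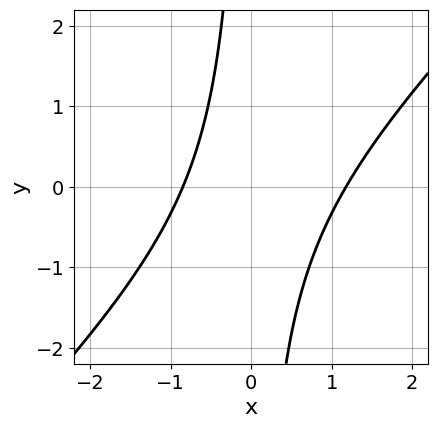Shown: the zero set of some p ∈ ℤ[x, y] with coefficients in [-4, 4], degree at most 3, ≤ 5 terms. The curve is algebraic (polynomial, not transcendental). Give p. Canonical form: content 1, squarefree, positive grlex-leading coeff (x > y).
3*x^2 - 3*x*y - x - 3

The degree is 2 — the shape is more complex than any degree-1 curve.
Reading off the gridlines: the curve avoids every integer y-axis point in the box.
These observations pin down the coefficients.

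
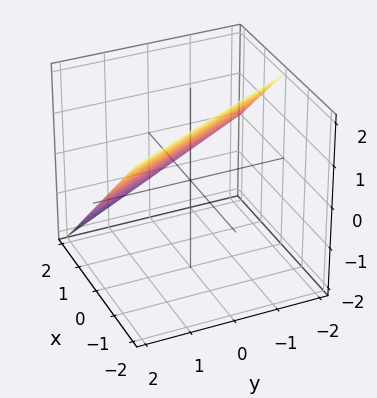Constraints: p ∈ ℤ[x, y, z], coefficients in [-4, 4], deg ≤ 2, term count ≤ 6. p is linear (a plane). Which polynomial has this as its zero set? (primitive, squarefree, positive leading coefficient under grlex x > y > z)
The degree is 1 — every cross-section is a straight line — this is a plane.
Observable constraints: it meets the x-axis at x = 1 (among the integer gridlines); one y-axis crossing is at y = 2; it crosses the z-axis at the gridline z = 1.
The integer polynomial consistent with all of this is the stated p.

2*x + y + 2*z - 2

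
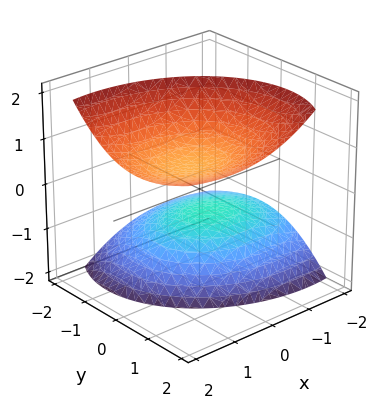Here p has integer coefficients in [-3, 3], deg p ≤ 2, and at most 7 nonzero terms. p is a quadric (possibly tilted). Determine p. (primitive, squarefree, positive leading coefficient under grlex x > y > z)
2*x^2 - 3*x*z + 3*y^2 - 3*y*z - 3*z^2 + 3

First, the picture has 2 separate pieces.
Then, deg p = 2.
Then, from the axis intercepts and sections: no x-intercept at any integer in the box; the z-axis gridline crossings are at z ∈ {-1, 1}.
Finally, solving for integer coefficients yields p as stated.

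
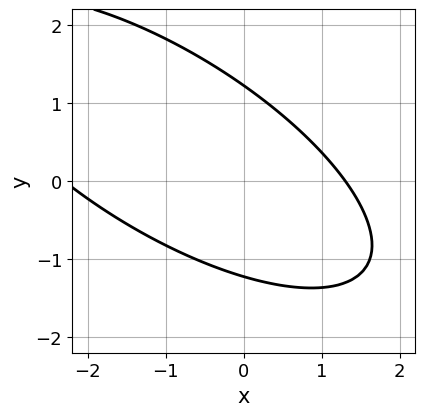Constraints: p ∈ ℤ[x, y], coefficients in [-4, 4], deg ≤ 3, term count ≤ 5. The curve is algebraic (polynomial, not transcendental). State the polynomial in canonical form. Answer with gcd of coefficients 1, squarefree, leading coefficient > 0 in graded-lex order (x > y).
x^2 + 2*x*y + 2*y^2 + x - 3

(a) Degree: a generic line meets the curve in up to 2 points, so deg p = 2.
(b) Putting this together gives p.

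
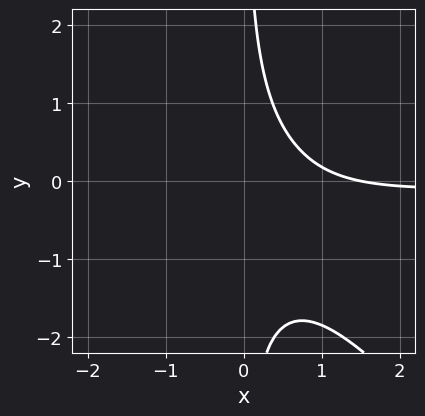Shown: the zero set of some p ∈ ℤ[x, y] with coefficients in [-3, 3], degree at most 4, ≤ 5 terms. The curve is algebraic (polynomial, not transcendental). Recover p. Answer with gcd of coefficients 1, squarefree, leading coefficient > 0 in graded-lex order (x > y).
1. Degree: no degree-2 curve has this shape, so deg p = 3.
2. Against the integer gridlines: it misses every integer gridline on the y-axis.
3. The integer polynomial consistent with all of this is the stated p.

3*x^2*y + 3*x*y^2 + 2*x*y + 2*x - 3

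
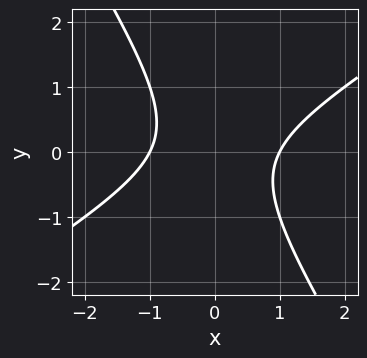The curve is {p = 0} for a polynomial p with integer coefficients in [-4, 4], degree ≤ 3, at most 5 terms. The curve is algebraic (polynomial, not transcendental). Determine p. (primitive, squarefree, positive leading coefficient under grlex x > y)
1. deg p = 2. A generic line meets the curve in up to 2 points.
2. Reading off the gridlines: it misses every integer gridline on the y-axis; among the integer gridlines, it crosses the x-axis at x ∈ {-1, 1}.
3. Fitting integer coefficients to these (and the overall shape) gives p.

x^2 - x*y - y^2 - 1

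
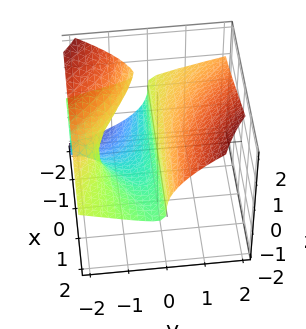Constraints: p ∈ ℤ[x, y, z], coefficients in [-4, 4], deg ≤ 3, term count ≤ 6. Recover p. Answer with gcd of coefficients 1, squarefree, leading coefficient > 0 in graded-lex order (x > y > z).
3*x*y*z - 3*z^3 + 2*y^2 + 3*y

First, degree: no degree-2 surface has this shape, so deg p = 3.
Next, reading off the gridlines: the visible x-axis segment lies entirely on the surface; it meets the y-axis at y = 0 (among the integer gridlines); it meets the z-axis at z = 0 (among the integer gridlines).
Finally, putting this together gives p.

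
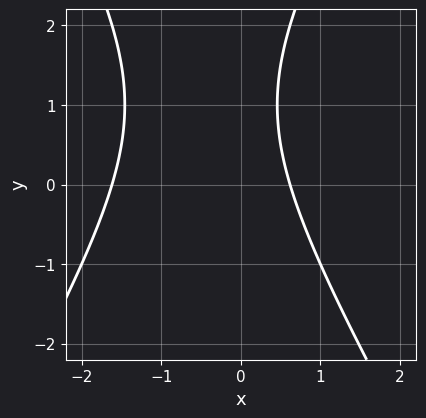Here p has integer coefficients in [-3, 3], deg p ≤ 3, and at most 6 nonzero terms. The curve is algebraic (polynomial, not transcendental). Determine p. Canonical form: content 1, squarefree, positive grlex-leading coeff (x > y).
3*x^2 - y^2 + 3*x + 2*y - 3

The degree is 2 — the shape is more complex than any degree-1 curve.
Against the integer gridlines: the curve avoids every integer y-axis point in the box.
Solving for integer coefficients yields p as stated.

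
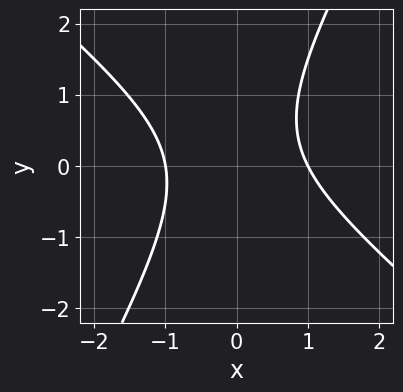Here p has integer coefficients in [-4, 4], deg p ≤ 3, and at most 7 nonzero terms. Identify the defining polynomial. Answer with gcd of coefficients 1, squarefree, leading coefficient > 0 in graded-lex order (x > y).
First, deg p = 2. A generic line meets the curve in up to 2 points.
Then, from the axis intercepts and sections: the x-axis gridline crossings are at x ∈ {-1, 1}; it misses every integer gridline on the y-axis.
Finally, these observations pin down the coefficients.

3*x^2 + 2*x*y - 2*y^2 + y - 3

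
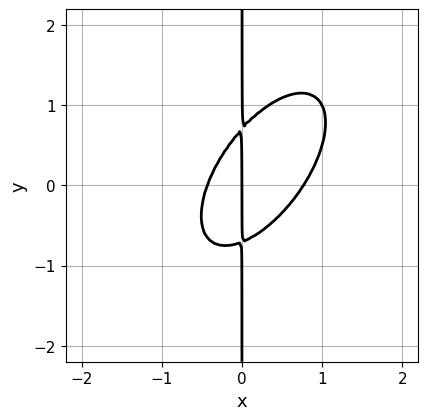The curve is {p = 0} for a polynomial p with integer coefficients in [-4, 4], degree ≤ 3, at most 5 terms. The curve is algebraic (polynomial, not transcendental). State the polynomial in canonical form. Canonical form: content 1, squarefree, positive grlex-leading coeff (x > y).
1. Degree: no degree-2 curve has this shape, so deg p = 3.
2. From the axis intercepts and sections: every point of the y-axis in the box is on the curve; one x-axis crossing is at x = 0.
3. The integer polynomial consistent with all of this is the stated p.

3*x^3 - 3*x^2*y + 2*x*y^2 - x^2 - x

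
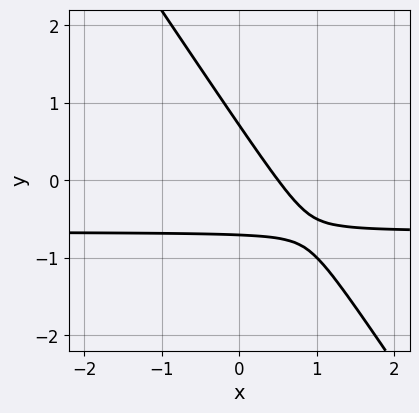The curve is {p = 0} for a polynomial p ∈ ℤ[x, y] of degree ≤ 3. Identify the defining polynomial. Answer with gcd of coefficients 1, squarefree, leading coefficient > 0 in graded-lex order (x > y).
3*x*y + 2*y^2 + 2*x - 1

(a) The degree is 2 — no degree-1 curve has this shape.
(b) Solving for integer coefficients yields p as stated.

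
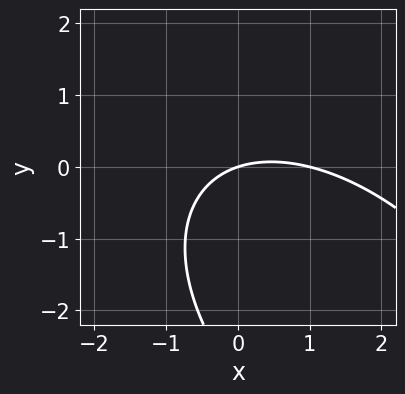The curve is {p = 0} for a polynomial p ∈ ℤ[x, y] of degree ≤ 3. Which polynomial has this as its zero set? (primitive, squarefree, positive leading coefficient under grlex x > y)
x^2 + x*y + y^2 - x + 3*y

Degree: no degree-1 curve has this shape, so deg p = 2.
From the visible intercepts: among the integer gridlines, it crosses the x-axis at x ∈ {0, 1}; it meets the y-axis at y = 0 (among the integer gridlines).
Together with the visible shape, these determine p as stated.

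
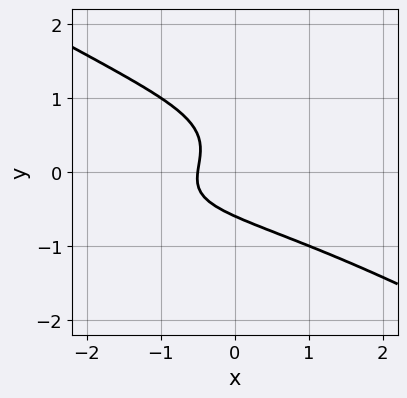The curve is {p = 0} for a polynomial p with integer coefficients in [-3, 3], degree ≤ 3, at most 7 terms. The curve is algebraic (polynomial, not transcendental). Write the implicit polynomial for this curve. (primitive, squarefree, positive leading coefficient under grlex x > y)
x^2*y - 3*y^3 + y^2 - 2*x - 1

First, degree: the shape is more complex than any degree-2 curve, so deg p = 3.
Finally, the integer polynomial consistent with all of this is the stated p.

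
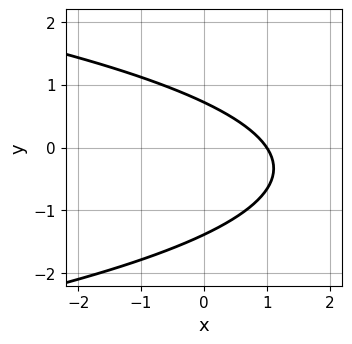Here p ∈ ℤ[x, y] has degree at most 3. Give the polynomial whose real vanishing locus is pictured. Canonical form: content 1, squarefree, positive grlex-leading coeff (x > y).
3*y^2 + 3*x + 2*y - 3

Degree: a generic line meets the curve in up to 2 points, so deg p = 2.
Observable constraints: it crosses the x-axis at the gridline x = 1.
Assembling these constraints gives the stated polynomial.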